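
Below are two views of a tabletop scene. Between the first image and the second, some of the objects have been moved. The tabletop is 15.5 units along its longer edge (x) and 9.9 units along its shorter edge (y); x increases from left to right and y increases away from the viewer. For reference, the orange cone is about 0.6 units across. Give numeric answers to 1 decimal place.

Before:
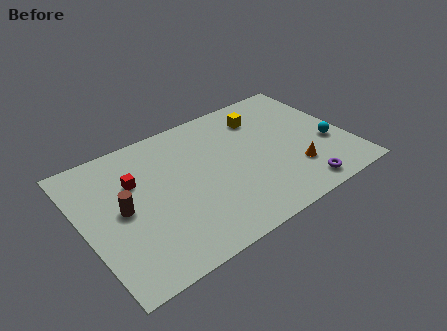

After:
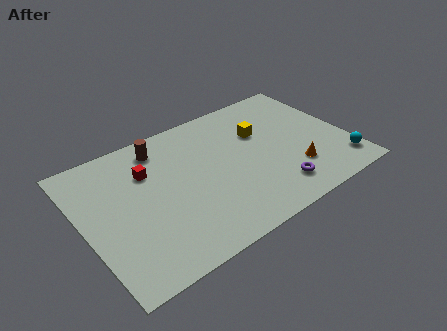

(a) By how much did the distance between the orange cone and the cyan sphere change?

+0.3

They were about 2.5 units apart before and 2.8 after — 0.3 units further apart.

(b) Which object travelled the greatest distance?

the brown cylinder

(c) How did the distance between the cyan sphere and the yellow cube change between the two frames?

+1.0

The distance was about 5.2 in the first image and 6.2 in the second, so they moved 1.0 units further apart.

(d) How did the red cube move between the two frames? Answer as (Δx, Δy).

(0.8, 0.3)

The red cube was at about (3.2, 6.6) and moved to about (4.0, 6.9).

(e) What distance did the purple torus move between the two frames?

1.5

The purple torus moved from about (12.0, 1.2) to (10.7, 1.9), a distance of √(1.3² + 0.7²) ≈ 1.5.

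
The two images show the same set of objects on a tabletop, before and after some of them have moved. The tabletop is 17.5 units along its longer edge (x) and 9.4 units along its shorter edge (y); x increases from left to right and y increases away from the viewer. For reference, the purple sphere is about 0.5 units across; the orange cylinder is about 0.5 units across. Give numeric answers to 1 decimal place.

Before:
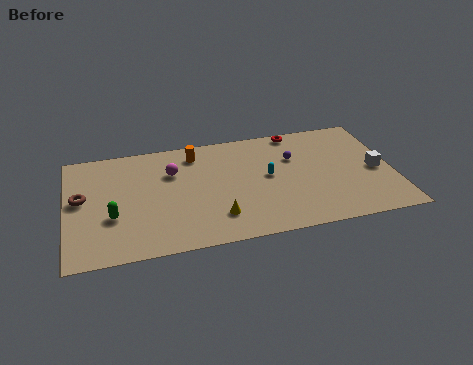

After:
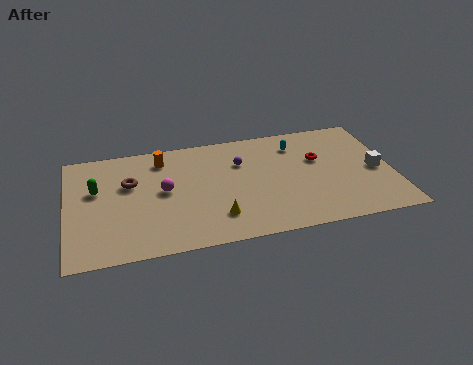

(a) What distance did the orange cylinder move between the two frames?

1.8

From (7.0, 7.8) to (5.2, 7.7), the orange cylinder covered √(1.8² + 0.1²) ≈ 1.8 units.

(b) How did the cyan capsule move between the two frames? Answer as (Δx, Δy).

(1.7, 2.4)

The cyan capsule was at about (10.8, 5.0) and moved to about (12.5, 7.4).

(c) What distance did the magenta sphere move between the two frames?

1.6

From (5.7, 6.5) to (5.2, 5.0), the magenta sphere covered √(0.5² + 1.5²) ≈ 1.6 units.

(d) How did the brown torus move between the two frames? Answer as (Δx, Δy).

(2.6, 0.8)

The brown torus started near (0.8, 5.2) and ended near (3.4, 6.0).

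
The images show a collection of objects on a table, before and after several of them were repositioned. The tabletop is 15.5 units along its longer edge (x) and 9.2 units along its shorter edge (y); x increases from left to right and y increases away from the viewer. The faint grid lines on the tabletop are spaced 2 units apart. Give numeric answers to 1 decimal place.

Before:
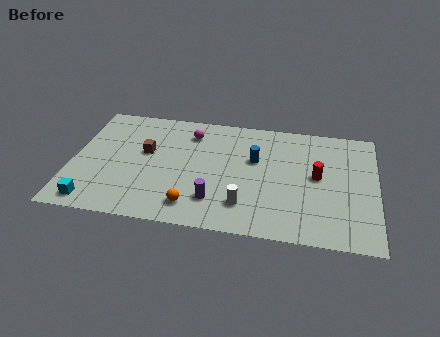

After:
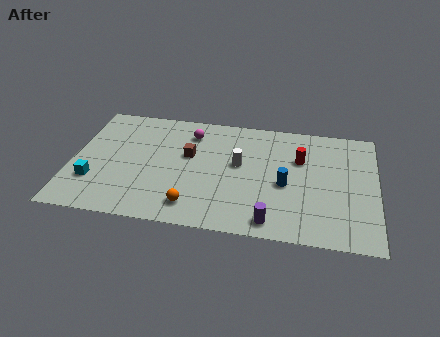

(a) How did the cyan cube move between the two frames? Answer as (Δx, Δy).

(-0.1, 1.6)

The cyan cube started near (1.3, 1.1) and ended near (1.2, 2.7).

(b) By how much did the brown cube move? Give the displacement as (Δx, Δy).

(2.2, 0.1)

The brown cube started near (3.7, 5.4) and ended near (5.9, 5.5).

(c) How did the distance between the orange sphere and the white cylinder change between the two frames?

+1.6

Before: roughly 2.6 units apart; after: 4.2. That's 1.6 units further apart.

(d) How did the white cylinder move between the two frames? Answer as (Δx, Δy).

(-0.4, 3.1)

From the two frames, the white cylinder sits at roughly (8.9, 2.1) before and (8.5, 5.2) after.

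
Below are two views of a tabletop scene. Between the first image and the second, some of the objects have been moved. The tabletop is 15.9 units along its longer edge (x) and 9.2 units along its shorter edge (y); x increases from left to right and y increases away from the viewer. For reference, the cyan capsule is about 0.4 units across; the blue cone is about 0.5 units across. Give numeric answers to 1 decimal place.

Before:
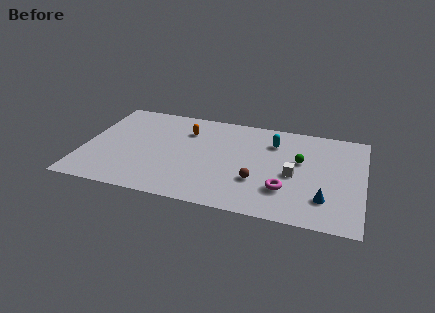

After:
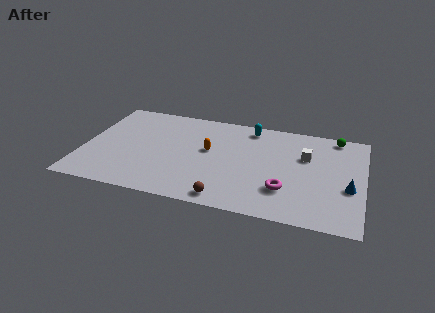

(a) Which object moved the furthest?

the green sphere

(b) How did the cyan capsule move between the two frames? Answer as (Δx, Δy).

(-1.4, 1.1)

The cyan capsule was at about (10.7, 6.9) and moved to about (9.3, 8.0).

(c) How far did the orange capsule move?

2.1

The orange capsule moved from about (5.7, 6.8) to (7.1, 5.2), a distance of √(1.4² + 1.6²) ≈ 2.1.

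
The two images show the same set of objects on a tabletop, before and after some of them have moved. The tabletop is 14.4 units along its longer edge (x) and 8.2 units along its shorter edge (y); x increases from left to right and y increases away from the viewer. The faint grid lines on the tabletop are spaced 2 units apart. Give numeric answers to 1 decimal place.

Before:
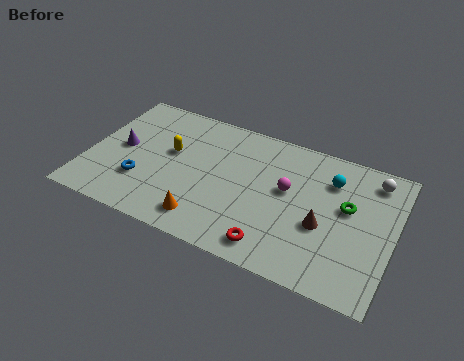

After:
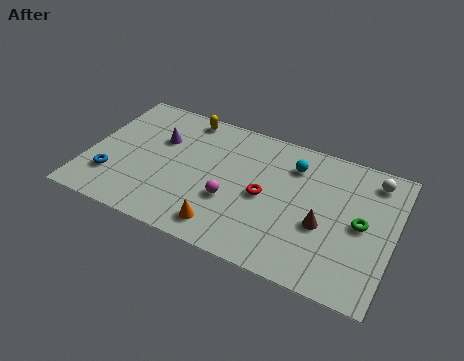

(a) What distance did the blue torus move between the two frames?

1.4

From (2.7, 2.5) to (1.3, 2.2), the blue torus covered √(1.4² + 0.3²) ≈ 1.4 units.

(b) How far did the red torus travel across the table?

2.8

The red torus was near (9.1, 1.2) before and (8.4, 3.9) after, so it travelled √(0.7² + 2.7²) ≈ 2.8 units.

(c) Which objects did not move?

the white sphere and the brown cone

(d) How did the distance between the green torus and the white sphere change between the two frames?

+0.5

The distance was about 2.3 in the first image and 2.8 in the second, so they moved 0.5 units further apart.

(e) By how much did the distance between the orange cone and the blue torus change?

+2.2

The distance was about 3.4 in the first image and 5.6 in the second, so they moved 2.2 units further apart.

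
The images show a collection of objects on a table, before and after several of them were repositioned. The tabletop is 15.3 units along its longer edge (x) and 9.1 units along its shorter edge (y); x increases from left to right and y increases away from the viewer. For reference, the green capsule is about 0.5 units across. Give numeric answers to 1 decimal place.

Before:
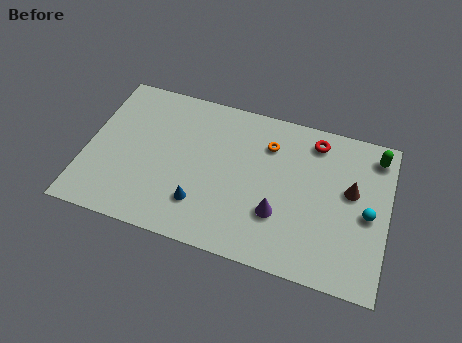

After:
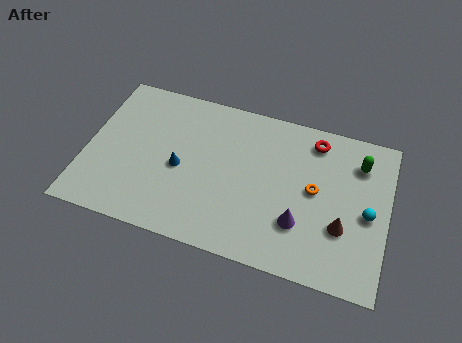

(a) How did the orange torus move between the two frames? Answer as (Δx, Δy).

(2.5, -2.0)

The orange torus started near (9.1, 6.8) and ended near (11.6, 4.8).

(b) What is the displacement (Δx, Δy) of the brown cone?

(-0.3, -2.2)

From the two frames, the brown cone sits at roughly (13.4, 5.3) before and (13.1, 3.1) after.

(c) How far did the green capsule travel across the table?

1.1

The green capsule moved from about (14.5, 7.7) to (13.7, 7.0), a distance of √(0.8² + 0.7²) ≈ 1.1.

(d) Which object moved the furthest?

the orange torus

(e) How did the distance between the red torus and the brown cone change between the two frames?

+1.8

The distance was about 3.1 in the first image and 4.9 in the second, so they moved 1.8 units further apart.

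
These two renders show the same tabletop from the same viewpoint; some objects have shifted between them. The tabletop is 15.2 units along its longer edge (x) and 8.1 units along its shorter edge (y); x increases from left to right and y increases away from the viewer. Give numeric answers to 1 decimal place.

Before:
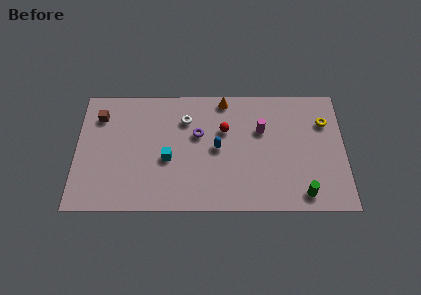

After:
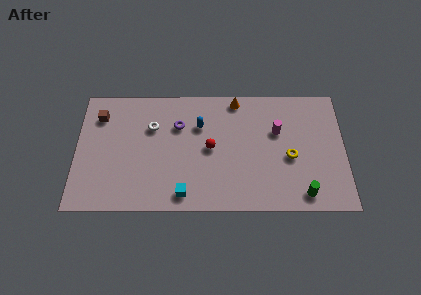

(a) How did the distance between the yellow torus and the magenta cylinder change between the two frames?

-1.8

They were about 3.6 units apart before and 1.8 after — 1.8 units closer together.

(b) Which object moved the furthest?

the yellow torus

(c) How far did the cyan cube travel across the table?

2.5

From (5.2, 3.4) to (6.1, 1.1), the cyan cube covered √(0.9² + 2.3²) ≈ 2.5 units.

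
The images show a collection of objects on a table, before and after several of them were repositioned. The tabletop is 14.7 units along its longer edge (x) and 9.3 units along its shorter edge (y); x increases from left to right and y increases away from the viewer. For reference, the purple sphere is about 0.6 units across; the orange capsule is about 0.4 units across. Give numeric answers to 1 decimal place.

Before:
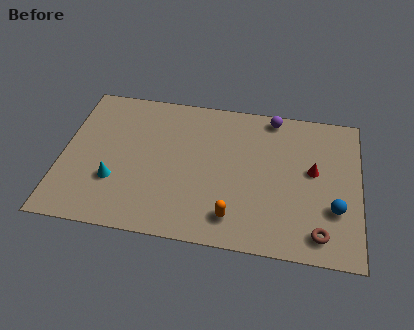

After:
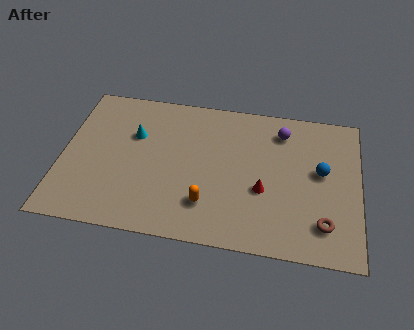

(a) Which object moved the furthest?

the cyan cone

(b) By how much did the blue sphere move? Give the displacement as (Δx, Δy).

(-0.7, 2.2)

The blue sphere started near (13.5, 3.0) and ended near (12.8, 5.2).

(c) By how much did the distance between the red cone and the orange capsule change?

-2.2

They were about 5.2 units apart before and 3.0 after — 2.2 units closer together.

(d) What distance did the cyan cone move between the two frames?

3.2

The cyan cone moved from about (2.7, 3.0) to (3.5, 6.1), a distance of √(0.8² + 3.1²) ≈ 3.2.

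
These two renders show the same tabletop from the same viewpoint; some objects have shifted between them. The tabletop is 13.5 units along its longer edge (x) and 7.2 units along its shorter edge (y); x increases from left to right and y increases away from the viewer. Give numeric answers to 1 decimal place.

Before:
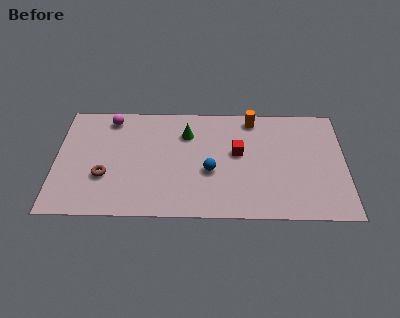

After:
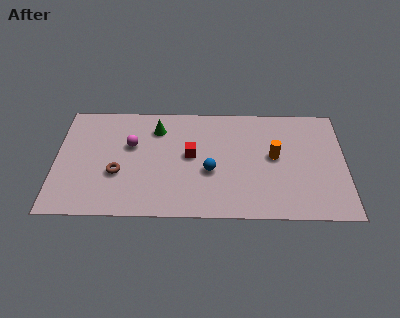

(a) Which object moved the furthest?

the orange cylinder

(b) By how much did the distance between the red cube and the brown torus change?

-2.8

The distance was about 6.4 in the first image and 3.6 in the second, so they moved 2.8 units closer together.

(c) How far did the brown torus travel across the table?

0.6

The brown torus was near (2.3, 2.5) before and (2.9, 2.7) after, so it travelled √(0.6² + 0.2²) ≈ 0.6 units.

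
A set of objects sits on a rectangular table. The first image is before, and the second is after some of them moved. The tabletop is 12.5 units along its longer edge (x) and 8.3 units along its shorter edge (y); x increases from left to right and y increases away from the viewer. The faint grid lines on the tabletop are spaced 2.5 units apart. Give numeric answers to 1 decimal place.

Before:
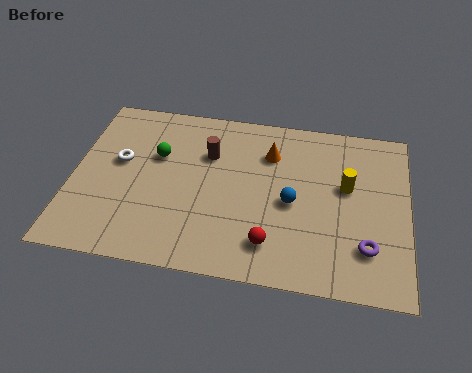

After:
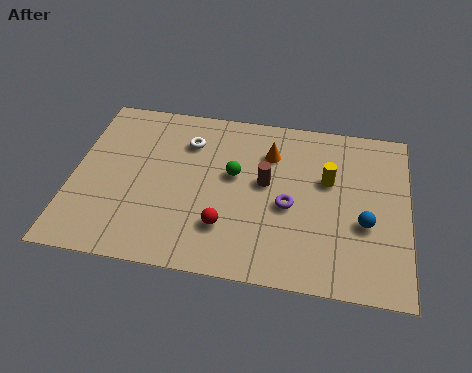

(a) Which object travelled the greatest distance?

the purple torus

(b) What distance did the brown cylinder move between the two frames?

2.5

The brown cylinder moved from about (5.0, 5.7) to (7.2, 4.6), a distance of √(2.2² + 1.1²) ≈ 2.5.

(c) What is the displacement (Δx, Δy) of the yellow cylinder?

(-0.7, 0.2)

The yellow cylinder started near (10.2, 4.9) and ended near (9.5, 5.1).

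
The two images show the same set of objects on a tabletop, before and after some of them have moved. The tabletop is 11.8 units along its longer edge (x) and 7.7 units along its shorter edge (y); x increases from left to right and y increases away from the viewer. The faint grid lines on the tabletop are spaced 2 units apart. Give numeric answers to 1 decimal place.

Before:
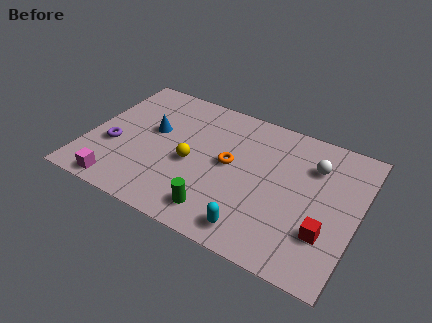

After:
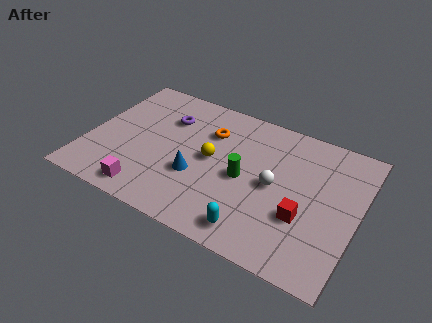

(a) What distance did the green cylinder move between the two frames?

2.4

From (6.1, 1.3) to (6.9, 3.6), the green cylinder covered √(0.8² + 2.3²) ≈ 2.4 units.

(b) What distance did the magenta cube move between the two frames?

1.2

The magenta cube moved from about (1.8, 0.8) to (3.0, 1.0), a distance of √(1.2² + 0.2²) ≈ 1.2.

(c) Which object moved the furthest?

the purple torus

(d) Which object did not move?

the cyan capsule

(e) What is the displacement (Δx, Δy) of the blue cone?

(2.2, -1.7)

The blue cone was at about (2.7, 4.5) and moved to about (4.9, 2.8).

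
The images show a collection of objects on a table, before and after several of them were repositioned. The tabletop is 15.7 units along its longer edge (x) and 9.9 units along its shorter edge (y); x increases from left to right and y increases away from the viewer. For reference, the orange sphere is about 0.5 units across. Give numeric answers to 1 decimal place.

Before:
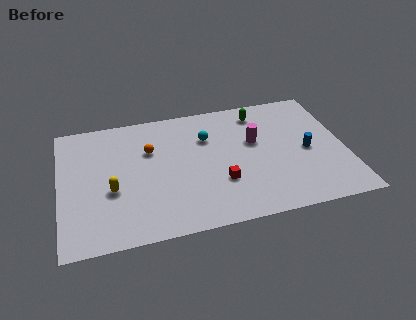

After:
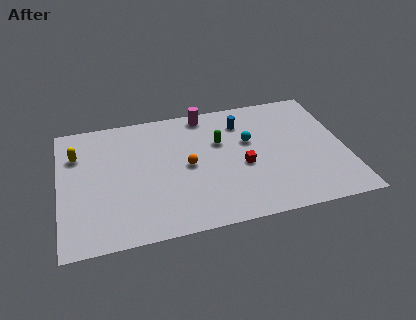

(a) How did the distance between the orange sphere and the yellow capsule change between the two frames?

+2.9

The distance was about 3.5 in the first image and 6.4 in the second, so they moved 2.9 units further apart.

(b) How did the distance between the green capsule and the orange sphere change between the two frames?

-4.0

The distance was about 6.4 in the first image and 2.4 in the second, so they moved 4.0 units closer together.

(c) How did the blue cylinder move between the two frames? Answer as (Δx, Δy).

(-3.4, 3.1)

The blue cylinder was at about (13.6, 4.6) and moved to about (10.2, 7.7).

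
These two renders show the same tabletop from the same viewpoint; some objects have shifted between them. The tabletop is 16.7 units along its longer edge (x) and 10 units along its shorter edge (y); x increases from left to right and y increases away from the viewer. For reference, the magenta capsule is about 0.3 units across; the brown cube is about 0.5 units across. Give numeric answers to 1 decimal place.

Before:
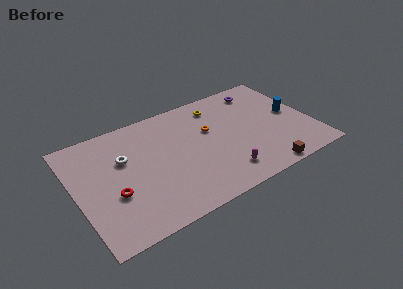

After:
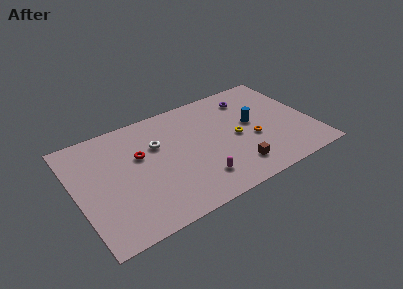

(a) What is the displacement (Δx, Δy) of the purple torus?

(-0.9, -0.4)

The purple torus started near (13.7, 8.4) and ended near (12.8, 8.0).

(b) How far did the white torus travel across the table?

2.4

The white torus was near (3.5, 6.4) before and (5.9, 6.6) after, so it travelled √(2.4² + 0.2²) ≈ 2.4 units.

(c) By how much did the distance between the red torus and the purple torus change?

-3.8

They were about 12.2 units apart before and 8.4 after — 3.8 units closer together.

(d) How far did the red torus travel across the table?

3.3

The red torus was near (2.4, 3.7) before and (4.6, 6.2) after, so it travelled √(2.2² + 2.5²) ≈ 3.3 units.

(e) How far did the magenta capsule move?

1.7

From (9.9, 1.9) to (8.2, 2.2), the magenta capsule covered √(1.7² + 0.3²) ≈ 1.7 units.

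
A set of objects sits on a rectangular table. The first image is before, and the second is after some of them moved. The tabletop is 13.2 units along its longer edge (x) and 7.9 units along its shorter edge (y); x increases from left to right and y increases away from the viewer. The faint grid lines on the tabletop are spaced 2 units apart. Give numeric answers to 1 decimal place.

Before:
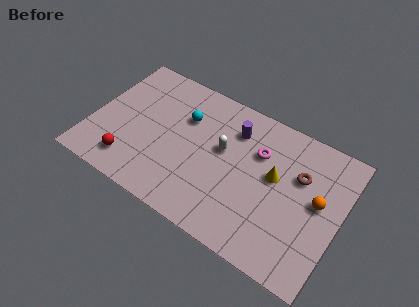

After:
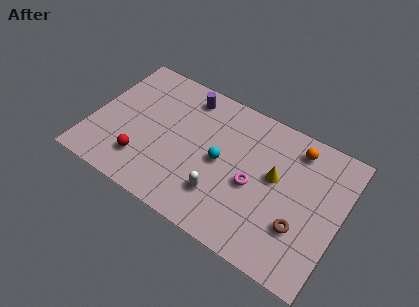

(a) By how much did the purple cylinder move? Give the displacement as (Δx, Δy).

(-2.7, 0.7)

The purple cylinder started near (7.3, 6.0) and ended near (4.6, 6.7).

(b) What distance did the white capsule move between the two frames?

2.5

From (6.9, 4.6) to (7.2, 2.1), the white capsule covered √(0.3² + 2.5²) ≈ 2.5 units.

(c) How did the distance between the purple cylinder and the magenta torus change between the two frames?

+3.7

They were about 1.5 units apart before and 5.2 after — 3.7 units further apart.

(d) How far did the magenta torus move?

1.9

The magenta torus was near (8.7, 5.4) before and (8.7, 3.5) after, so it travelled √(0.0² + 1.9²) ≈ 1.9 units.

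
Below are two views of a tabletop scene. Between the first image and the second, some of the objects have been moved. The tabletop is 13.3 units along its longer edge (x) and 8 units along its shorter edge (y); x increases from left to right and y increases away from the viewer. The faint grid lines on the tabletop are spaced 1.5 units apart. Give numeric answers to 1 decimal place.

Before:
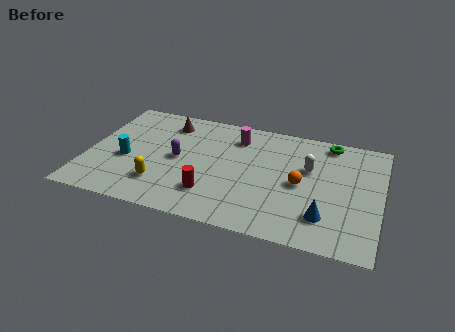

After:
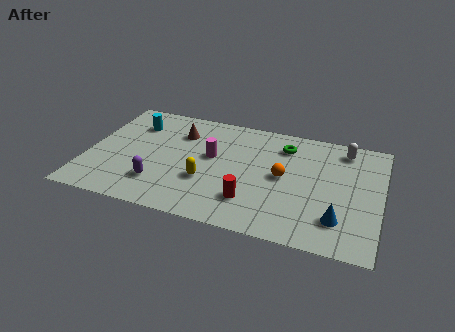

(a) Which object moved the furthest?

the cyan cylinder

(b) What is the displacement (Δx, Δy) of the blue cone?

(0.6, 0.0)

The blue cone was at about (10.9, 1.9) and moved to about (11.5, 1.9).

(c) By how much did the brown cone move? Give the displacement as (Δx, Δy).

(0.6, -0.6)

From the two frames, the brown cone sits at roughly (3.4, 6.5) before and (4.0, 5.9) after.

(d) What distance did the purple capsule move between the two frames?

2.1

The purple capsule was near (4.1, 4.0) before and (3.4, 2.0) after, so it travelled √(0.7² + 2.0²) ≈ 2.1 units.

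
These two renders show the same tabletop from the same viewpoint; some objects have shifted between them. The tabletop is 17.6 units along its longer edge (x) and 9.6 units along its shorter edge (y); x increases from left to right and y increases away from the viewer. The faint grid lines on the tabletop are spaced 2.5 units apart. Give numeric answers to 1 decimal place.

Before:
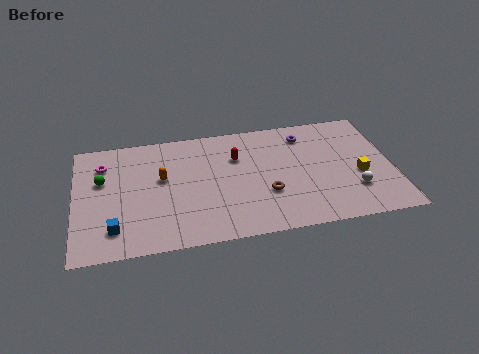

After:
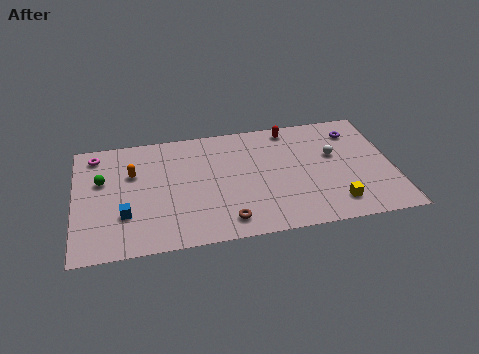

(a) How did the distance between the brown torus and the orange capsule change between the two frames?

+0.8

They were about 6.1 units apart before and 6.9 after — 0.8 units further apart.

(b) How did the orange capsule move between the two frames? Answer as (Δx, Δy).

(-1.6, 0.7)

The orange capsule started near (4.8, 5.6) and ended near (3.2, 6.3).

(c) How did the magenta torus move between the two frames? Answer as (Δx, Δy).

(-0.4, 0.9)

The magenta torus was at about (1.6, 7.3) and moved to about (1.2, 8.2).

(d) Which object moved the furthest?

the red capsule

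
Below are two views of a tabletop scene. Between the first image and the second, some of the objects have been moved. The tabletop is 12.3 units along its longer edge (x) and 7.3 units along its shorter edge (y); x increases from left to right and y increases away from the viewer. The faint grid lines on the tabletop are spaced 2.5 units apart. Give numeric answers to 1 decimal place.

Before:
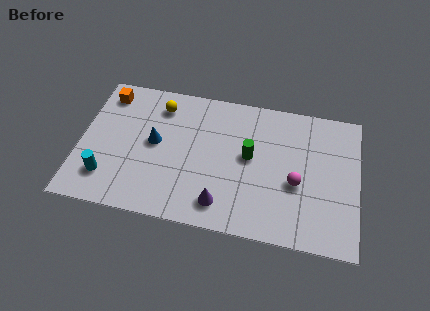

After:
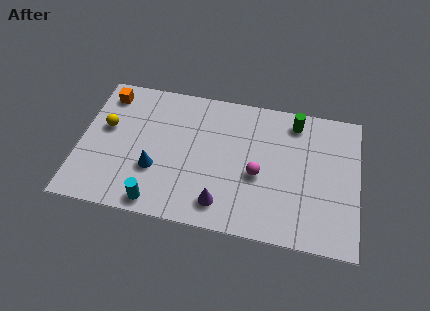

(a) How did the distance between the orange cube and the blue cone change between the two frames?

+1.1

The distance was about 3.2 in the first image and 4.3 in the second, so they moved 1.1 units further apart.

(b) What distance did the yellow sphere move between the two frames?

2.8

The yellow sphere moved from about (3.4, 5.9) to (1.1, 4.3), a distance of √(2.3² + 1.6²) ≈ 2.8.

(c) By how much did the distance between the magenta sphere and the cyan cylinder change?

-3.5

Before: roughly 8.4 units apart; after: 4.9. That's 3.5 units closer together.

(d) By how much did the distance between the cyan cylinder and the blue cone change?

-1.3

Before: roughly 3.0 units apart; after: 1.7. That's 1.3 units closer together.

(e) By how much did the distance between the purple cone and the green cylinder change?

+2.8

The distance was about 2.9 in the first image and 5.7 in the second, so they moved 2.8 units further apart.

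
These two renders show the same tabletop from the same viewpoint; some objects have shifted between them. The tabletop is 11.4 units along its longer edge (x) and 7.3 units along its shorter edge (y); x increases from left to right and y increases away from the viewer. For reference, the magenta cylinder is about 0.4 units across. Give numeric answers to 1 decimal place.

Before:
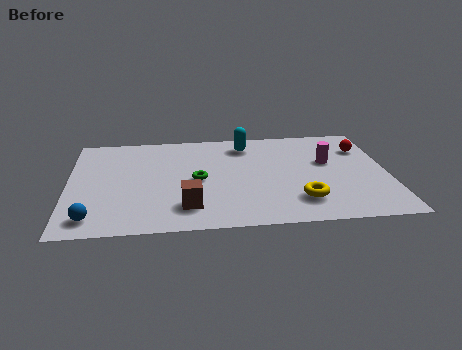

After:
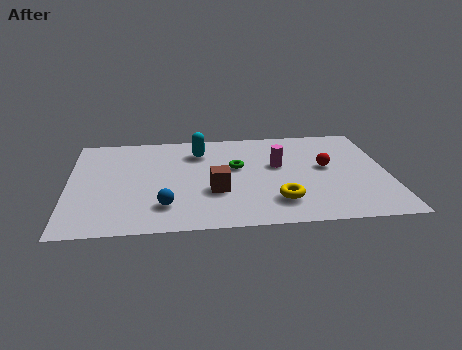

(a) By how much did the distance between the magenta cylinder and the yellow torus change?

-0.3

Before: roughly 2.9 units apart; after: 2.6. That's 0.3 units closer together.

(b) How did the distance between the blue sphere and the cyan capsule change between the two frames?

-3.3

They were about 7.4 units apart before and 4.1 after — 3.3 units closer together.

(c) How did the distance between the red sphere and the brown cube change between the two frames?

-3.2

The distance was about 7.4 in the first image and 4.2 in the second, so they moved 3.2 units closer together.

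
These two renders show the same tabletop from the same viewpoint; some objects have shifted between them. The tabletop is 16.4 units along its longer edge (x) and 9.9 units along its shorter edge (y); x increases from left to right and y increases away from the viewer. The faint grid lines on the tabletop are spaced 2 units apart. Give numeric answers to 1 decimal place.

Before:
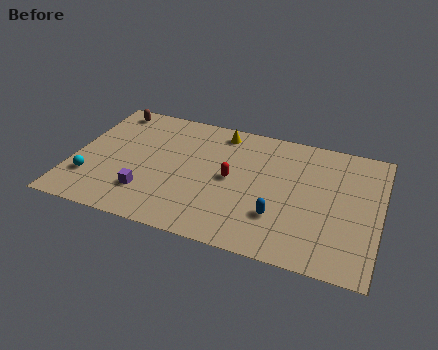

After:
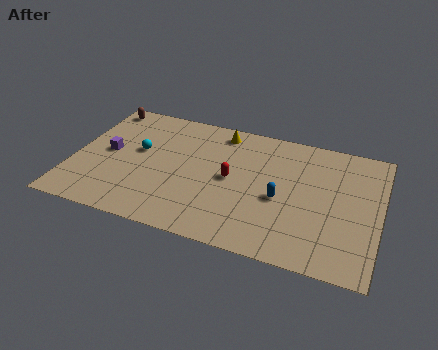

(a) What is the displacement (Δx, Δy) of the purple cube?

(-2.4, 2.6)

From the two frames, the purple cube sits at roughly (4.2, 2.5) before and (1.8, 5.1) after.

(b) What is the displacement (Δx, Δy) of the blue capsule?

(0.0, 1.4)

From the two frames, the blue capsule sits at roughly (11.2, 2.9) before and (11.2, 4.3) after.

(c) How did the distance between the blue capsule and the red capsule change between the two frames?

-0.6

Before: roughly 3.4 units apart; after: 2.8. That's 0.6 units closer together.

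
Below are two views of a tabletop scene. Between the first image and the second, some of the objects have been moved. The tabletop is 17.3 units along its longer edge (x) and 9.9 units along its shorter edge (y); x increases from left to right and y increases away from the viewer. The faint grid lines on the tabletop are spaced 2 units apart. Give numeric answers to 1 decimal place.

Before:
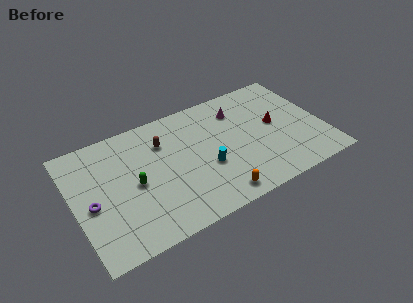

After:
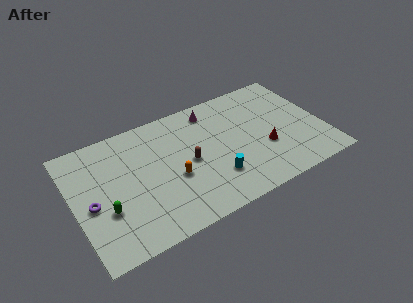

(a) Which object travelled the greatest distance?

the orange capsule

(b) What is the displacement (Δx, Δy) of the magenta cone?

(-1.8, 0.8)

The magenta cone was at about (11.8, 7.6) and moved to about (10.0, 8.4).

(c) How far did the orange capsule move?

3.8

From (9.3, 1.2) to (6.7, 4.0), the orange capsule covered √(2.6² + 2.8²) ≈ 3.8 units.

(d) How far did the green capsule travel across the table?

2.4

The green capsule moved from about (4.1, 4.7) to (2.0, 3.5), a distance of √(2.1² + 1.2²) ≈ 2.4.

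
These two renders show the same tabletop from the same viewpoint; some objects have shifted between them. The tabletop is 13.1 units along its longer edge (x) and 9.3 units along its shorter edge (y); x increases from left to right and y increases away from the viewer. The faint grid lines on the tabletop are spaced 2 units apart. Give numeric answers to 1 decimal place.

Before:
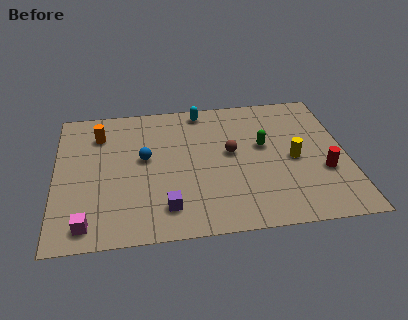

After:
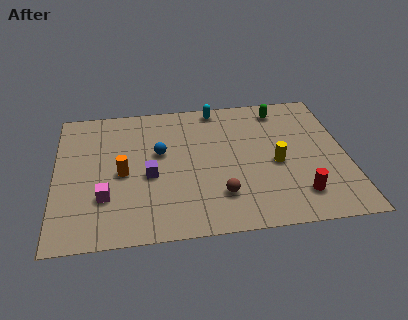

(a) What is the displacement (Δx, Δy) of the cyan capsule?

(0.7, 0.1)

The cyan capsule started near (6.7, 8.3) and ended near (7.4, 8.4).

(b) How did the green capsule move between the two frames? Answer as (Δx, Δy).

(0.9, 2.5)

The green capsule started near (9.4, 5.4) and ended near (10.3, 7.9).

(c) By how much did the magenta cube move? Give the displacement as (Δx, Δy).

(0.8, 1.6)

The magenta cube was at about (1.4, 1.2) and moved to about (2.2, 2.8).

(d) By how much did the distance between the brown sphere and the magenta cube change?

-2.5

Before: roughly 7.6 units apart; after: 5.1. That's 2.5 units closer together.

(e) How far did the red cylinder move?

1.8

The red cylinder moved from about (12.0, 3.3) to (10.8, 1.9), a distance of √(1.2² + 1.4²) ≈ 1.8.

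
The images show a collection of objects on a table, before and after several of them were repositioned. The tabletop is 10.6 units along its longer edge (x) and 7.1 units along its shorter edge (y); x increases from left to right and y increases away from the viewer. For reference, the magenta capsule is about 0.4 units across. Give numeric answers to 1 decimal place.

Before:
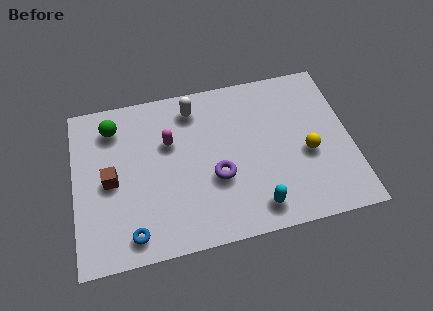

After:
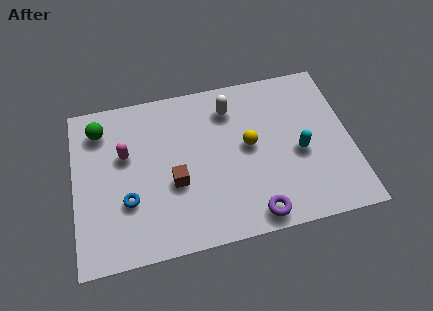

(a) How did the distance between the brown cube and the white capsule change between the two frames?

-0.5

They were about 4.1 units apart before and 3.6 after — 0.5 units closer together.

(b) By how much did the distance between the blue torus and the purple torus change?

+1.3

Before: roughly 3.7 units apart; after: 5.0. That's 1.3 units further apart.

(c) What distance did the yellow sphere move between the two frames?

2.3

From (8.9, 3.0) to (6.7, 3.8), the yellow sphere covered √(2.2² + 0.8²) ≈ 2.3 units.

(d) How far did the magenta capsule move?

1.7

From (3.7, 4.6) to (2.0, 4.4), the magenta capsule covered √(1.7² + 0.2²) ≈ 1.7 units.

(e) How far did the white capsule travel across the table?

1.4

The white capsule moved from about (4.7, 5.9) to (6.1, 5.6), a distance of √(1.4² + 0.3²) ≈ 1.4.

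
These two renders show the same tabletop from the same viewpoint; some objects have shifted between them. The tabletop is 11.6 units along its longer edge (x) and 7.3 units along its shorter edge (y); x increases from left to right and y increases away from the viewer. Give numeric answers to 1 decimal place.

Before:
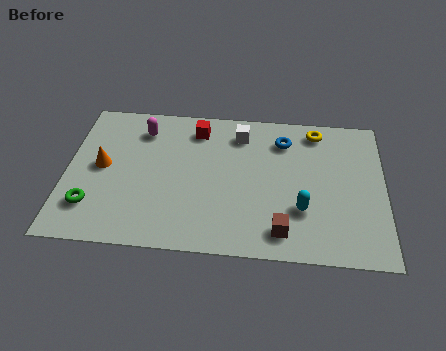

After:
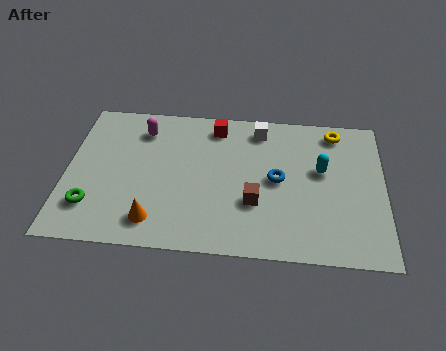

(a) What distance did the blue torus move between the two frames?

2.0

From (7.9, 5.7) to (7.7, 3.7), the blue torus covered √(0.2² + 2.0²) ≈ 2.0 units.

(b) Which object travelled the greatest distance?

the orange cone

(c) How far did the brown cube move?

1.6

The brown cube moved from about (7.9, 1.2) to (6.9, 2.5), a distance of √(1.0² + 1.3²) ≈ 1.6.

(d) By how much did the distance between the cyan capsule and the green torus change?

+1.1

They were about 7.6 units apart before and 8.7 after — 1.1 units further apart.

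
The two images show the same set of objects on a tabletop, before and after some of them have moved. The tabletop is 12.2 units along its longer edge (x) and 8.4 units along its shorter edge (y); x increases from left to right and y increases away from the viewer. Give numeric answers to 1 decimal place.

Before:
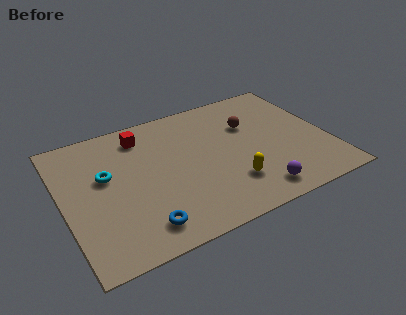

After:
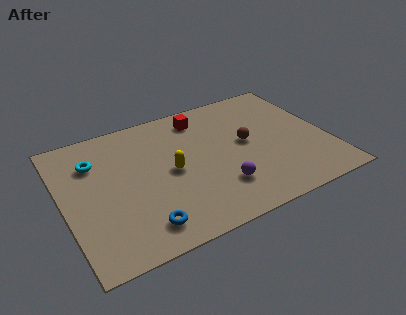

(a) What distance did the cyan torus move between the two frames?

1.2

From (2.0, 5.0) to (1.6, 6.1), the cyan torus covered √(0.4² + 1.1²) ≈ 1.2 units.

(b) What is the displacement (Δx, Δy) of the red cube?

(2.8, 0.1)

The red cube started near (3.9, 6.9) and ended near (6.7, 7.0).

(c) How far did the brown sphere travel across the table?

1.1

The brown sphere moved from about (8.8, 5.6) to (8.5, 4.5), a distance of √(0.3² + 1.1²) ≈ 1.1.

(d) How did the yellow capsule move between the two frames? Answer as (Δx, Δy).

(-2.5, 1.9)

The yellow capsule was at about (7.4, 2.2) and moved to about (4.9, 4.1).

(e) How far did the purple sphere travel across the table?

1.8

The purple sphere moved from about (8.4, 1.2) to (6.9, 2.2), a distance of √(1.5² + 1.0²) ≈ 1.8.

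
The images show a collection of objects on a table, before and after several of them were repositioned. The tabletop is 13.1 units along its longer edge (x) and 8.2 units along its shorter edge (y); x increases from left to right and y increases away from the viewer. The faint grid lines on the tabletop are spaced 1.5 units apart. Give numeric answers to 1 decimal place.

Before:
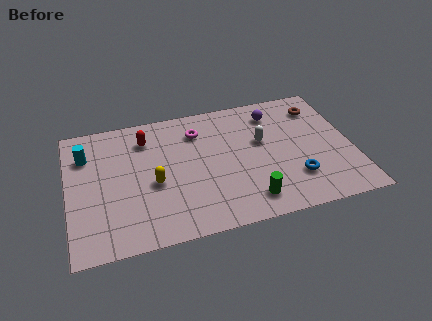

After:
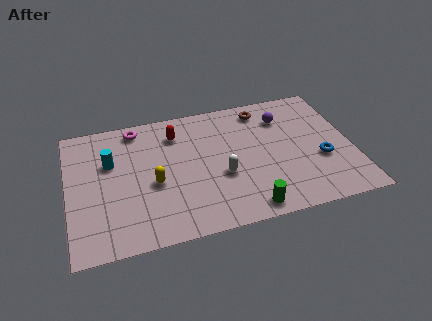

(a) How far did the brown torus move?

2.6

From (11.8, 6.5) to (9.2, 7.0), the brown torus covered √(2.6² + 0.5²) ≈ 2.6 units.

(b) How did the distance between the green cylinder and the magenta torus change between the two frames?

+2.6

They were about 5.3 units apart before and 7.9 after — 2.6 units further apart.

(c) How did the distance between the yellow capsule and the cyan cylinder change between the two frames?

-1.3

Before: roughly 3.9 units apart; after: 2.6. That's 1.3 units closer together.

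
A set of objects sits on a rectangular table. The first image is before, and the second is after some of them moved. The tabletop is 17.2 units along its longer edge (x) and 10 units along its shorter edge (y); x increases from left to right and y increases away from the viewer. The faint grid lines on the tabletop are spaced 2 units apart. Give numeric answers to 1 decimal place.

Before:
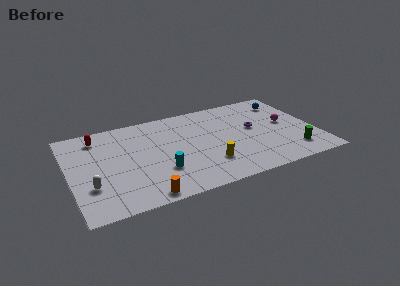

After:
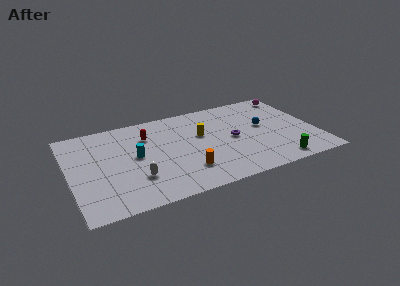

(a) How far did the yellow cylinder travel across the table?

3.4

From (9.4, 2.7) to (9.3, 6.1), the yellow cylinder covered √(0.1² + 3.4²) ≈ 3.4 units.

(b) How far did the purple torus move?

1.7

From (13.0, 5.6) to (11.4, 4.9), the purple torus covered √(1.6² + 0.7²) ≈ 1.7 units.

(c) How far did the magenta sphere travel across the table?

3.4

The magenta sphere was near (15.3, 5.4) before and (16.2, 8.7) after, so it travelled √(0.9² + 3.3²) ≈ 3.4 units.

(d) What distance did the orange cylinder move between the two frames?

3.5

The orange cylinder was near (4.7, 0.9) before and (7.8, 2.5) after, so it travelled √(3.1² + 1.6²) ≈ 3.5 units.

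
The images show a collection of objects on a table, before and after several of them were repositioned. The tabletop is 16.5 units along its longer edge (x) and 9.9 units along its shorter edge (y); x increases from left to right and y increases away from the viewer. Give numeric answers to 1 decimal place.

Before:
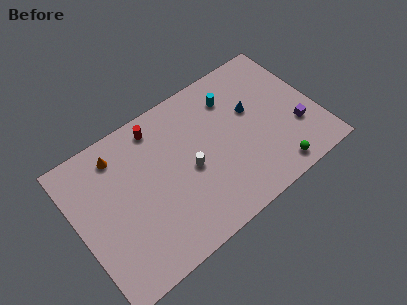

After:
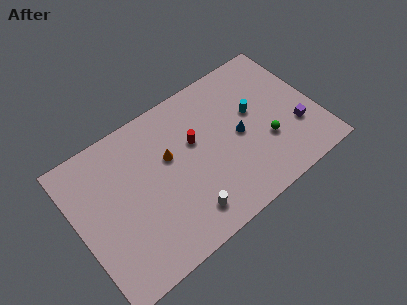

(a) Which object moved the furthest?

the orange cone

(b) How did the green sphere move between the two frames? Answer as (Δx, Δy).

(-0.1, 2.2)

From the two frames, the green sphere sits at roughly (12.9, 1.2) before and (12.8, 3.4) after.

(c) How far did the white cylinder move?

2.8

From (7.6, 4.5) to (6.8, 1.8), the white cylinder covered √(0.8² + 2.7²) ≈ 2.8 units.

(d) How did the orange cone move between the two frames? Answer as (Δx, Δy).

(3.2, -2.1)

From the two frames, the orange cone sits at roughly (3.3, 8.2) before and (6.5, 6.1) after.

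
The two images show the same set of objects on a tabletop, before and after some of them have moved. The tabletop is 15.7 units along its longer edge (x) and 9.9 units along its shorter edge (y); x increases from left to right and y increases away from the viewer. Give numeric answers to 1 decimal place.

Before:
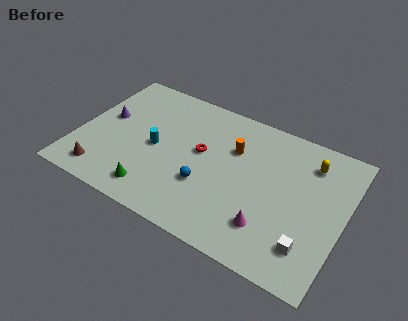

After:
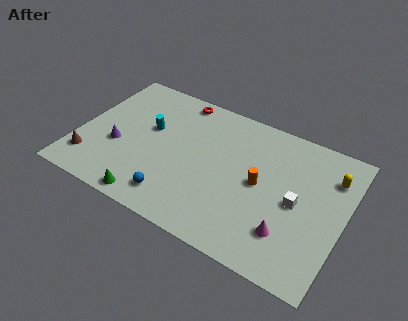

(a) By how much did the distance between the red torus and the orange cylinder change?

+4.6

They were about 2.1 units apart before and 6.7 after — 4.6 units further apart.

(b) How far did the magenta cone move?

1.1

The magenta cone moved from about (11.7, 2.4) to (12.8, 2.5), a distance of √(1.1² + 0.1²) ≈ 1.1.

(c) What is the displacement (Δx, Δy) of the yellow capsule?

(1.3, -0.4)

The yellow capsule started near (13.4, 7.8) and ended near (14.7, 7.4).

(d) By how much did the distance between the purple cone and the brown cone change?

-1.9

Before: roughly 4.1 units apart; after: 2.2. That's 1.9 units closer together.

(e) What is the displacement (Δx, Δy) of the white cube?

(-1.0, 2.5)

From the two frames, the white cube sits at roughly (14.0, 2.2) before and (13.0, 4.7) after.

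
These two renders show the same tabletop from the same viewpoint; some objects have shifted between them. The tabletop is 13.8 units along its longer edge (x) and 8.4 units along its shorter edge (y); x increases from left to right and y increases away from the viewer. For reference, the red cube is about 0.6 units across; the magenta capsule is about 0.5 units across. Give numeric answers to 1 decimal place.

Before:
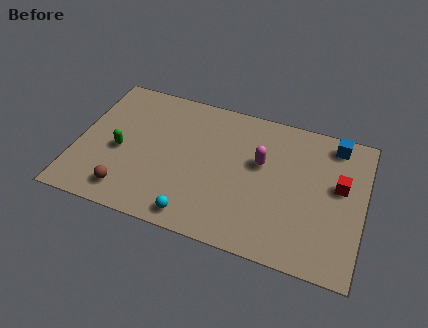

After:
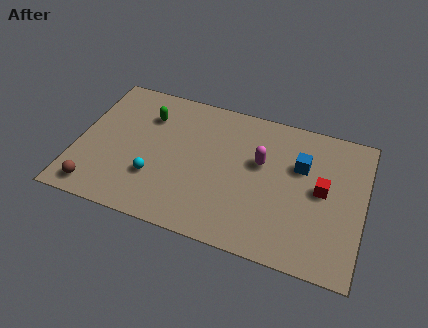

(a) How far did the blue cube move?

2.3

From (12.2, 7.3) to (10.7, 5.5), the blue cube covered √(1.5² + 1.8²) ≈ 2.3 units.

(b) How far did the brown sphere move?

1.5

From (2.7, 1.4) to (1.2, 1.1), the brown sphere covered √(1.5² + 0.3²) ≈ 1.5 units.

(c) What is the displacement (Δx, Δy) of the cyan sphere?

(-2.1, 1.6)

The cyan sphere started near (6.0, 1.0) and ended near (3.9, 2.6).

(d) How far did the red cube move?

0.9

From (12.6, 4.9) to (11.8, 4.4), the red cube covered √(0.8² + 0.5²) ≈ 0.9 units.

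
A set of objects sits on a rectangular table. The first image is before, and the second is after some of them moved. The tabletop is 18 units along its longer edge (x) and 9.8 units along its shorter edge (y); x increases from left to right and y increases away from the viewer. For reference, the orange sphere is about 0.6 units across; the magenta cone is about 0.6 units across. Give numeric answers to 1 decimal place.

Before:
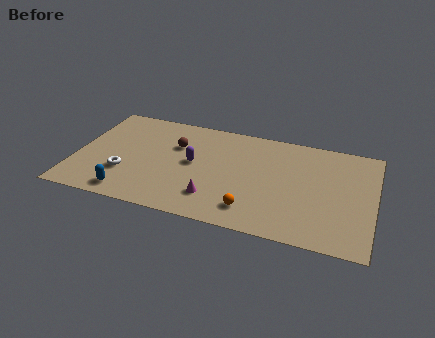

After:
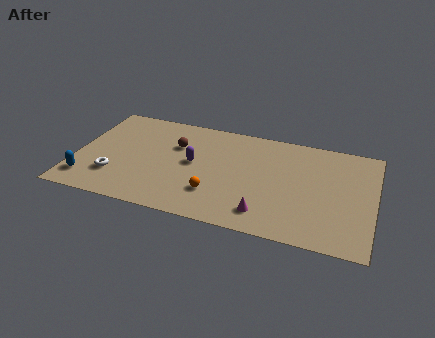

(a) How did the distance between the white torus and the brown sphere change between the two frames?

+0.7

The distance was about 4.5 in the first image and 5.2 in the second, so they moved 0.7 units further apart.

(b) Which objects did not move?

the brown sphere and the purple capsule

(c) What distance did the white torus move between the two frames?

0.7

The white torus moved from about (3.1, 3.1) to (2.5, 2.7), a distance of √(0.6² + 0.4²) ≈ 0.7.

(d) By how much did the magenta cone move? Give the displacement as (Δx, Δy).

(3.1, -0.5)

The magenta cone was at about (8.6, 2.3) and moved to about (11.7, 1.8).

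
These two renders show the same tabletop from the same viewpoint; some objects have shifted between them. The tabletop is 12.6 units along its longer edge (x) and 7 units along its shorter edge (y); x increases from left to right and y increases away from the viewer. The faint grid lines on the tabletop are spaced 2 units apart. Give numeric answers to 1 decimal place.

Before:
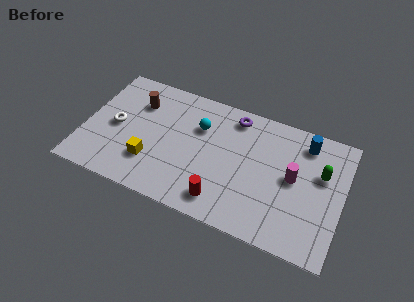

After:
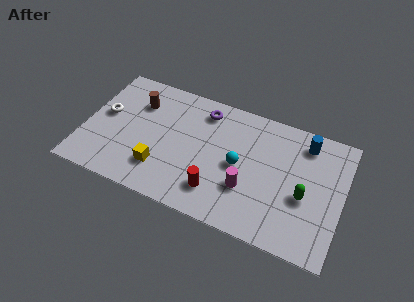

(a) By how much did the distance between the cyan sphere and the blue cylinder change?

-1.4

Before: roughly 5.2 units apart; after: 3.8. That's 1.4 units closer together.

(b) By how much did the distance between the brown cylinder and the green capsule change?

-0.4

Before: roughly 9.1 units apart; after: 8.7. That's 0.4 units closer together.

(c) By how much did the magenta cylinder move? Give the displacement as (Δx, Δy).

(-2.1, -1.4)

The magenta cylinder started near (10.2, 3.7) and ended near (8.1, 2.3).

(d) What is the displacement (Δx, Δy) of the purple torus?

(-1.5, -0.2)

From the two frames, the purple torus sits at roughly (7.1, 6.0) before and (5.6, 5.8) after.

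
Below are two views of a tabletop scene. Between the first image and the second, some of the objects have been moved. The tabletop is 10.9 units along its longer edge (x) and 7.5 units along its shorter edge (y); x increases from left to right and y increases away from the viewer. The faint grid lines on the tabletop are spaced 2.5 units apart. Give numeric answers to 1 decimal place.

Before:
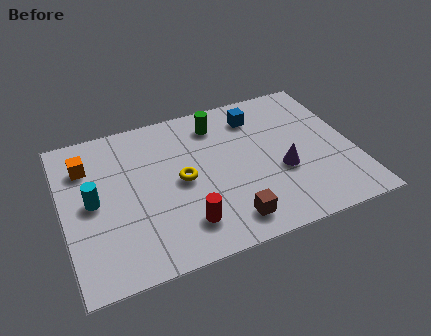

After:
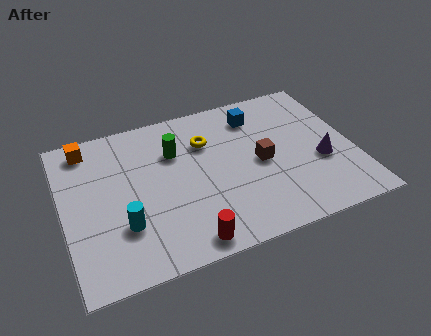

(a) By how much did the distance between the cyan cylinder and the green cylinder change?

-1.8

The distance was about 5.4 in the first image and 3.6 in the second, so they moved 1.8 units closer together.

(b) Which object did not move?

the blue cube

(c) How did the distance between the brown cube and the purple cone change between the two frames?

-0.5

The distance was about 2.8 in the first image and 2.3 in the second, so they moved 0.5 units closer together.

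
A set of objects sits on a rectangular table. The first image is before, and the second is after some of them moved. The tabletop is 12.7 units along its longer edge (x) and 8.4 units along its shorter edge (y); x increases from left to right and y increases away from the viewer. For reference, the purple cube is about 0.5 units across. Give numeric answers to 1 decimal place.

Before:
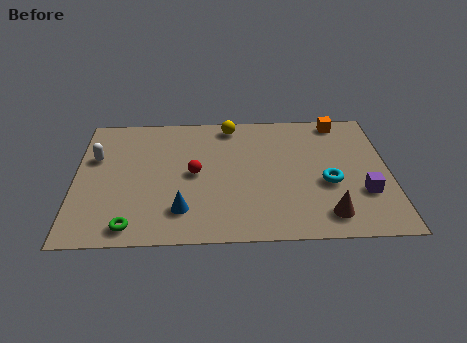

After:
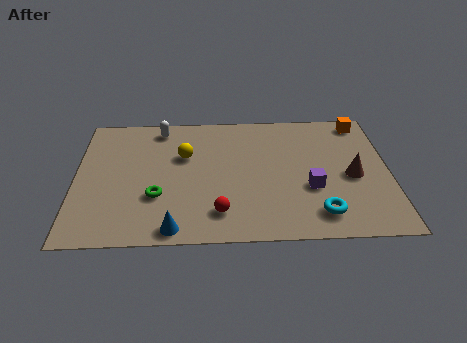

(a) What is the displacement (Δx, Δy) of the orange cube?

(0.9, -0.1)

The orange cube was at about (10.8, 7.5) and moved to about (11.7, 7.4).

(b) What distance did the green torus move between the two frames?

2.1

The green torus was near (2.3, 1.0) before and (3.3, 2.8) after, so it travelled √(1.0² + 1.8²) ≈ 2.1 units.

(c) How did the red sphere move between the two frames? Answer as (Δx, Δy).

(1.0, -2.5)

From the two frames, the red sphere sits at roughly (4.8, 4.2) before and (5.8, 1.7) after.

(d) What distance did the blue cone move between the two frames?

1.1

The blue cone moved from about (4.3, 1.9) to (4.0, 0.8), a distance of √(0.3² + 1.1²) ≈ 1.1.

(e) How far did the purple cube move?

2.1

From (11.6, 2.7) to (9.5, 3.1), the purple cube covered √(2.1² + 0.4²) ≈ 2.1 units.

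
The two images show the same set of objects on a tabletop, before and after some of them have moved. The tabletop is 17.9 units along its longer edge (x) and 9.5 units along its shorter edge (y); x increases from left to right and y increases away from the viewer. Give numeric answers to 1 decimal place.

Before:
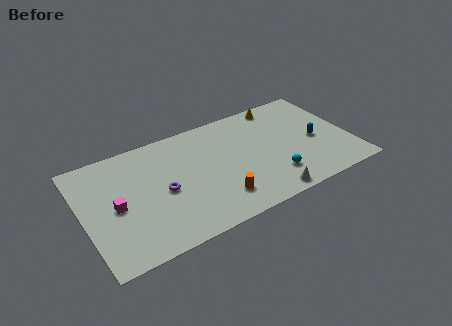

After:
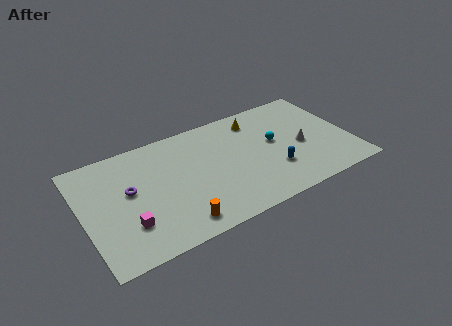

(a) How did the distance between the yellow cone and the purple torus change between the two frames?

-0.3

They were about 9.5 units apart before and 9.2 after — 0.3 units closer together.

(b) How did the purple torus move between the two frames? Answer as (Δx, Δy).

(-2.1, 1.0)

The purple torus started near (5.2, 4.4) and ended near (3.1, 5.4).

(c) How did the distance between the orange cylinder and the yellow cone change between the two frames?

+0.7

They were about 8.2 units apart before and 8.9 after — 0.7 units further apart.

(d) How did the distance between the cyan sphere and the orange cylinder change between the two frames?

+4.3

Before: roughly 3.8 units apart; after: 8.1. That's 4.3 units further apart.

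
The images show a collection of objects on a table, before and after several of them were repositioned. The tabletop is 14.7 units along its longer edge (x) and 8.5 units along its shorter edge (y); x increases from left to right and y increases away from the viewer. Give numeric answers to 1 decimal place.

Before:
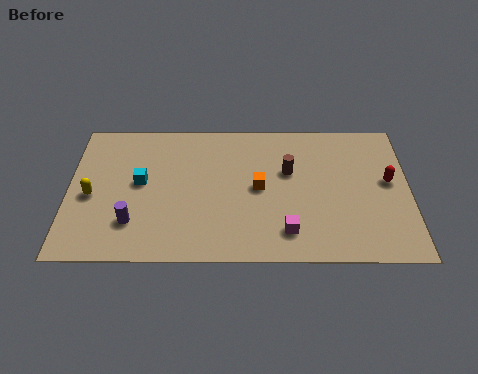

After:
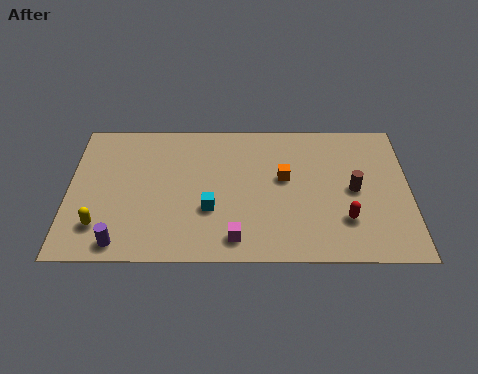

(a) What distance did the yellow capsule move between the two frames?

1.8

The yellow capsule was near (1.0, 3.8) before and (1.4, 2.0) after, so it travelled √(0.4² + 1.8²) ≈ 1.8 units.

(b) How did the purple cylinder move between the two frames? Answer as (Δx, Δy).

(-0.5, -1.2)

From the two frames, the purple cylinder sits at roughly (2.8, 2.2) before and (2.3, 1.0) after.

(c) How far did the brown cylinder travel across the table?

3.0

From (9.5, 5.3) to (12.3, 4.2), the brown cylinder covered √(2.8² + 1.1²) ≈ 3.0 units.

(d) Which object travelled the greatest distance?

the cyan cube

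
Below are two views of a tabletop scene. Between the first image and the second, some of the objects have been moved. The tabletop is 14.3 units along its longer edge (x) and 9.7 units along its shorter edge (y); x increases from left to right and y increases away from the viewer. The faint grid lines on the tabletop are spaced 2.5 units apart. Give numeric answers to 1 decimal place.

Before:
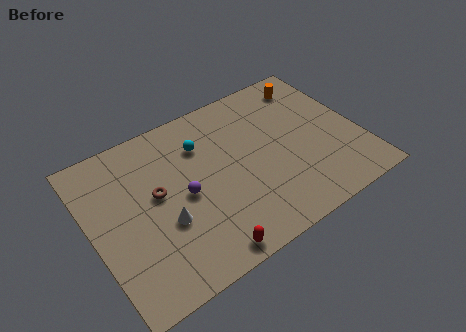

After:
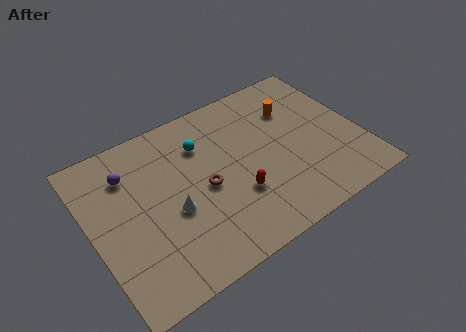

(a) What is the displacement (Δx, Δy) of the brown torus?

(2.4, -0.9)

The brown torus started near (3.5, 5.4) and ended near (5.9, 4.5).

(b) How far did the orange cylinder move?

1.7

From (12.4, 8.1) to (11.2, 6.9), the orange cylinder covered √(1.2² + 1.2²) ≈ 1.7 units.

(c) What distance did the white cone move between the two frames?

0.6

The white cone was near (3.6, 3.6) before and (4.1, 4.0) after, so it travelled √(0.5² + 0.4²) ≈ 0.6 units.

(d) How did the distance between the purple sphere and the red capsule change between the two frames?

+2.8

Before: roughly 3.7 units apart; after: 6.5. That's 2.8 units further apart.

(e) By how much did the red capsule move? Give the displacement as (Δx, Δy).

(2.2, 2.3)

The red capsule started near (5.2, 0.9) and ended near (7.4, 3.2).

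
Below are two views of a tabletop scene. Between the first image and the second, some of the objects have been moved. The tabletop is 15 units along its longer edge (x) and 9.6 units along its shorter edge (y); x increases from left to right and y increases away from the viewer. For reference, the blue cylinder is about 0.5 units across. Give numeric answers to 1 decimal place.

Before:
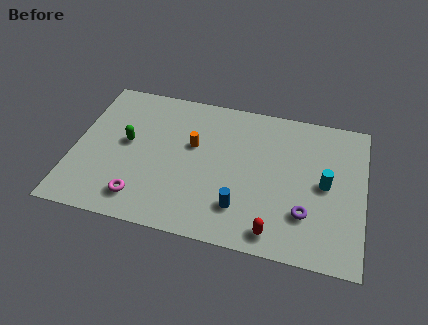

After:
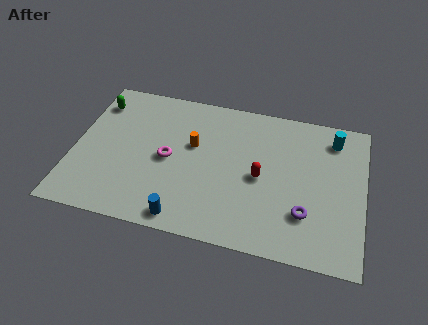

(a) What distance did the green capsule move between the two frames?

3.0

The green capsule moved from about (2.7, 5.2) to (0.9, 7.6), a distance of √(1.8² + 2.4²) ≈ 3.0.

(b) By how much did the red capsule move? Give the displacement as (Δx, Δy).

(-0.9, 3.3)

From the two frames, the red capsule sits at roughly (10.6, 1.2) before and (9.7, 4.5) after.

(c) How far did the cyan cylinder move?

3.1

The cyan cylinder moved from about (13.0, 4.8) to (13.3, 7.9), a distance of √(0.3² + 3.1²) ≈ 3.1.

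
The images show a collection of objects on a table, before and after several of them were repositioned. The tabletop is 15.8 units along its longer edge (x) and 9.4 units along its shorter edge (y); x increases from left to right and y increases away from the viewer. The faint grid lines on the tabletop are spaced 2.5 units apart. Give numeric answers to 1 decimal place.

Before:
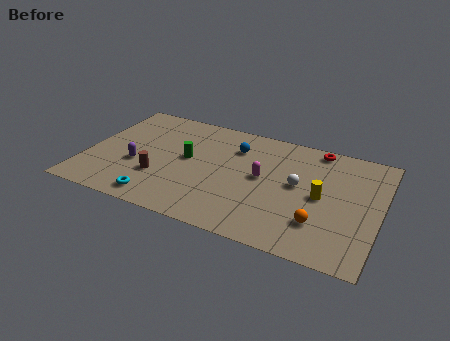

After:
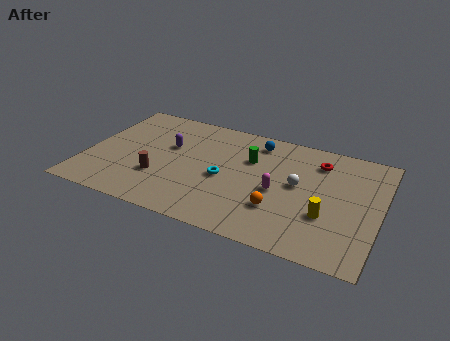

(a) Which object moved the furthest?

the cyan torus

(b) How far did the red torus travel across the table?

1.1

From (12.1, 8.5) to (12.3, 7.4), the red torus covered √(0.2² + 1.1²) ≈ 1.1 units.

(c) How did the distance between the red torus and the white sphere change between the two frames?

-1.0

Before: roughly 3.5 units apart; after: 2.5. That's 1.0 units closer together.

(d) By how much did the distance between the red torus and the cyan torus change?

-4.9

Before: roughly 10.7 units apart; after: 5.8. That's 4.9 units closer together.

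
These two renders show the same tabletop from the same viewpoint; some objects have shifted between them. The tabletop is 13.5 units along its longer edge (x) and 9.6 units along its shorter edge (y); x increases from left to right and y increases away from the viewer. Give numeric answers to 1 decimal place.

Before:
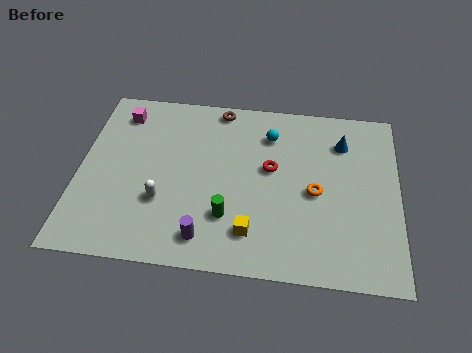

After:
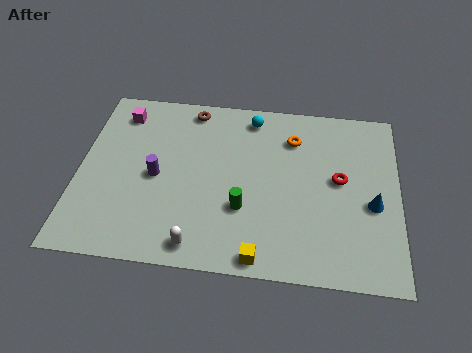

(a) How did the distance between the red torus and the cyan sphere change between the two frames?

+3.0

Before: roughly 1.9 units apart; after: 4.9. That's 3.0 units further apart.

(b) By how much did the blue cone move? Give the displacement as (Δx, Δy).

(1.3, -3.3)

The blue cone was at about (11.1, 7.3) and moved to about (12.4, 4.0).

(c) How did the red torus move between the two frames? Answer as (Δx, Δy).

(2.9, -0.3)

From the two frames, the red torus sits at roughly (8.1, 5.5) before and (11.0, 5.2) after.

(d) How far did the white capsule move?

2.6

From (3.6, 3.2) to (5.2, 1.1), the white capsule covered √(1.6² + 2.1²) ≈ 2.6 units.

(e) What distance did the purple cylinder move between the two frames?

3.7

The purple cylinder moved from about (5.5, 1.5) to (3.3, 4.5), a distance of √(2.2² + 3.0²) ≈ 3.7.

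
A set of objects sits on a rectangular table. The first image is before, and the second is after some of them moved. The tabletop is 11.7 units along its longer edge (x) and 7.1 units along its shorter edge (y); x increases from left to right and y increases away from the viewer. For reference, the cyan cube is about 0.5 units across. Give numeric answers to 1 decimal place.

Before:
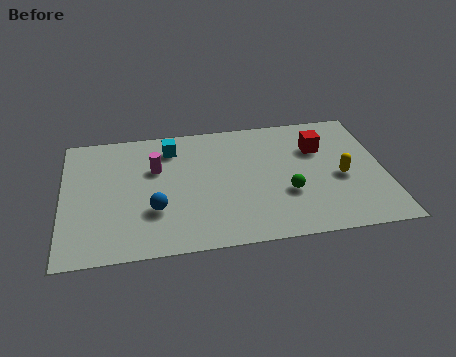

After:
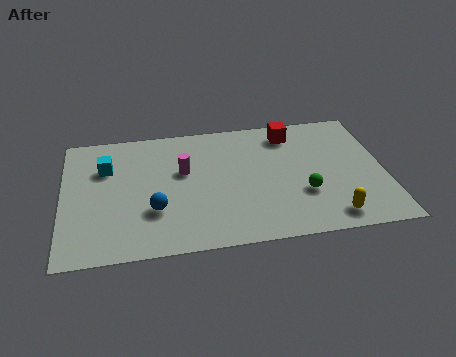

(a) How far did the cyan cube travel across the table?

2.5

The cyan cube was near (4.0, 5.7) before and (1.6, 4.9) after, so it travelled √(2.4² + 0.8²) ≈ 2.5 units.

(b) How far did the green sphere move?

0.6

From (8.1, 2.5) to (8.7, 2.4), the green sphere covered √(0.6² + 0.1²) ≈ 0.6 units.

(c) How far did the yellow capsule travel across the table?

2.2

From (10.1, 3.1) to (9.6, 1.0), the yellow capsule covered √(0.5² + 2.1²) ≈ 2.2 units.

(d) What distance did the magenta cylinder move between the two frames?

1.0

The magenta cylinder moved from about (3.4, 4.6) to (4.4, 4.3), a distance of √(1.0² + 0.3²) ≈ 1.0.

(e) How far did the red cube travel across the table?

1.4

The red cube moved from about (9.4, 4.9) to (8.4, 5.9), a distance of √(1.0² + 1.0²) ≈ 1.4.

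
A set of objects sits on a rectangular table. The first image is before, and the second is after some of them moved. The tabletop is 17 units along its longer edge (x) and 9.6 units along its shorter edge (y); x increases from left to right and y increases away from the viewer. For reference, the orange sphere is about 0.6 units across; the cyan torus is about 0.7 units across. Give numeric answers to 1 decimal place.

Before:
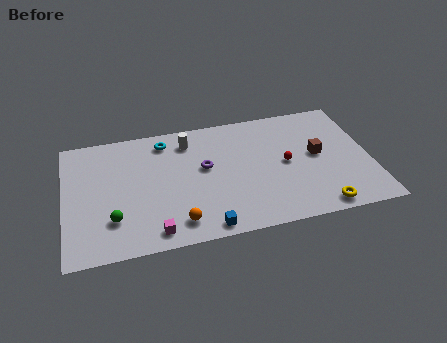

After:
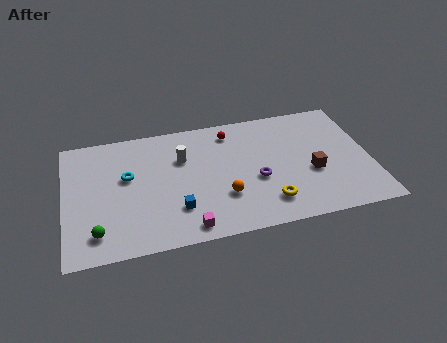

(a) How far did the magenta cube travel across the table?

1.8

From (4.8, 1.2) to (6.6, 1.1), the magenta cube covered √(1.8² + 0.1²) ≈ 1.8 units.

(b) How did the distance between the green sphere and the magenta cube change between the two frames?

+2.3

Before: roughly 2.6 units apart; after: 4.9. That's 2.3 units further apart.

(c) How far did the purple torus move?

3.2

The purple torus moved from about (7.8, 5.5) to (10.6, 3.9), a distance of √(2.8² + 1.6²) ≈ 3.2.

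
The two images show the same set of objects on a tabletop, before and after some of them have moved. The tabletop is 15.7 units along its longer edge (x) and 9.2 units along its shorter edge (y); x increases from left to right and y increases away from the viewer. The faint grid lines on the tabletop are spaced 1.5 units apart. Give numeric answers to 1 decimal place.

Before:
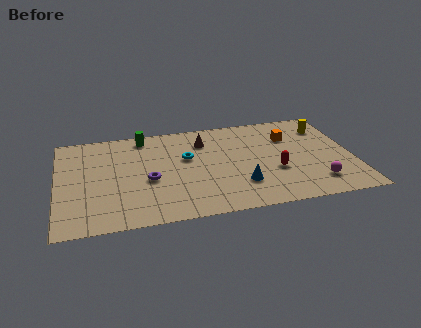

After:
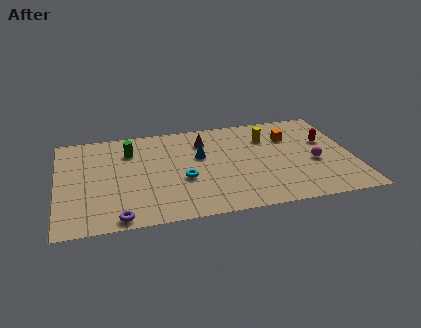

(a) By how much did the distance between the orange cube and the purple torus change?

+2.9

They were about 8.1 units apart before and 11.0 after — 2.9 units further apart.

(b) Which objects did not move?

the brown cone and the orange cube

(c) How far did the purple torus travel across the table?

3.5

The purple torus moved from about (4.8, 3.9) to (3.1, 0.8), a distance of √(1.7² + 3.1²) ≈ 3.5.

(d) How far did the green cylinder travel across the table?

1.5

The green cylinder moved from about (4.7, 8.1) to (3.9, 6.8), a distance of √(0.8² + 1.3²) ≈ 1.5.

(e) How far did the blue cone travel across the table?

3.7

The blue cone was near (9.6, 2.5) before and (7.6, 5.6) after, so it travelled √(2.0² + 3.1²) ≈ 3.7 units.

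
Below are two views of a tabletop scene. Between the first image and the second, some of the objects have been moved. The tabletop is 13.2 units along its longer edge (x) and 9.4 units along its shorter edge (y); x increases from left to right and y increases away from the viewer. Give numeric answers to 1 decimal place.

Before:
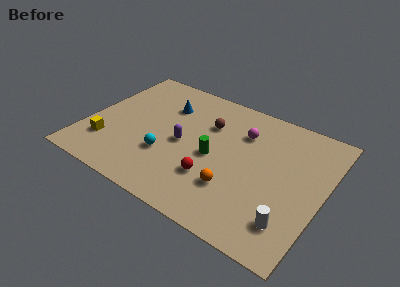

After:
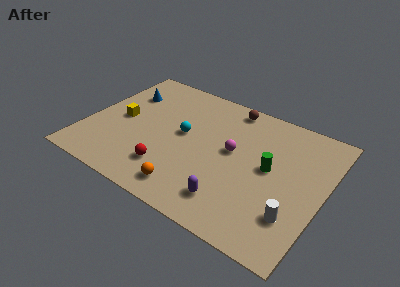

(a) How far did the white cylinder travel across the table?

0.5

The white cylinder moved from about (11.8, 2.0) to (11.9, 2.5), a distance of √(0.1² + 0.5²) ≈ 0.5.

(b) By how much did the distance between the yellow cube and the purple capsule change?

+2.9

Before: roughly 4.5 units apart; after: 7.4. That's 2.9 units further apart.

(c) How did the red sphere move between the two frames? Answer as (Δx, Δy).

(-2.4, -0.6)

From the two frames, the red sphere sits at roughly (7.4, 2.8) before and (5.0, 2.2) after.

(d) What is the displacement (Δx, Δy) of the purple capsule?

(3.2, -2.6)

The purple capsule was at about (5.4, 4.4) and moved to about (8.6, 1.8).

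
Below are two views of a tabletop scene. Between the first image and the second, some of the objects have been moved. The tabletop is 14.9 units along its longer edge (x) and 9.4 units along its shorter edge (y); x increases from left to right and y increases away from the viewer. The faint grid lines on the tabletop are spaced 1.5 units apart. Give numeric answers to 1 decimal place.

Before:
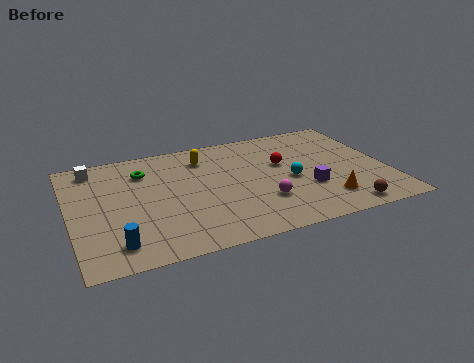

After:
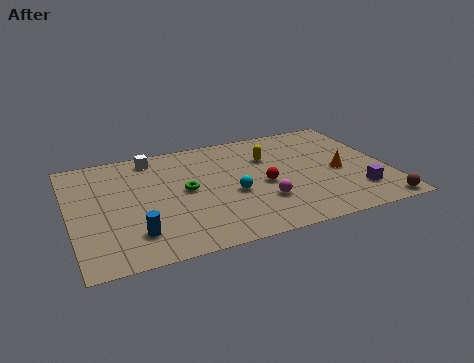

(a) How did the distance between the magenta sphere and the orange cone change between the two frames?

+1.0

The distance was about 3.0 in the first image and 4.0 in the second, so they moved 1.0 units further apart.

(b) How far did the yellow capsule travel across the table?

3.1

The yellow capsule was near (6.5, 7.4) before and (9.5, 6.5) after, so it travelled √(3.0² + 0.9²) ≈ 3.1 units.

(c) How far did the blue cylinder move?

1.0

From (1.9, 1.6) to (2.8, 2.1), the blue cylinder covered √(0.9² + 0.5²) ≈ 1.0 units.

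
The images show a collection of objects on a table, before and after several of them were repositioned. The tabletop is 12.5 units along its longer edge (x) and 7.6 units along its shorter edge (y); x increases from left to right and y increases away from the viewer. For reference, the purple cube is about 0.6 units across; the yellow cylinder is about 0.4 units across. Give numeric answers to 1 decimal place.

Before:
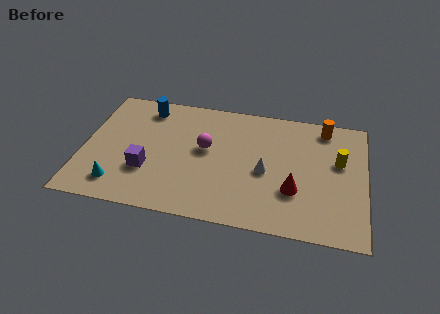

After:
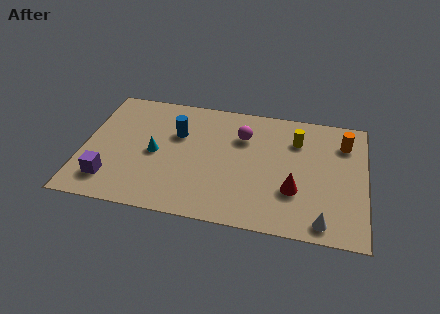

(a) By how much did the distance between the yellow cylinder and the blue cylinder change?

-3.6

The distance was about 8.9 in the first image and 5.3 in the second, so they moved 3.6 units closer together.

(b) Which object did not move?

the red cone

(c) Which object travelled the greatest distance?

the white cone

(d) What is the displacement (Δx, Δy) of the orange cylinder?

(0.9, -0.8)

From the two frames, the orange cylinder sits at roughly (10.6, 6.6) before and (11.5, 5.8) after.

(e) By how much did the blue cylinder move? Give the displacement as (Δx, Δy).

(1.5, -1.4)

The blue cylinder was at about (2.6, 6.4) and moved to about (4.1, 5.0).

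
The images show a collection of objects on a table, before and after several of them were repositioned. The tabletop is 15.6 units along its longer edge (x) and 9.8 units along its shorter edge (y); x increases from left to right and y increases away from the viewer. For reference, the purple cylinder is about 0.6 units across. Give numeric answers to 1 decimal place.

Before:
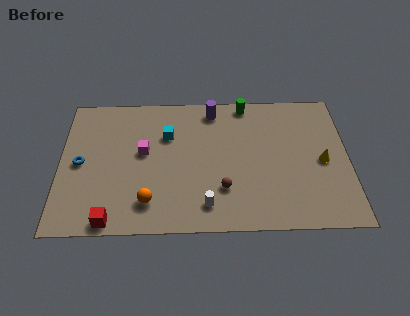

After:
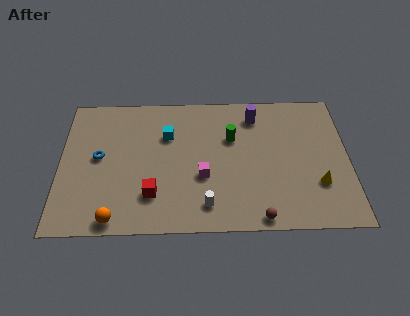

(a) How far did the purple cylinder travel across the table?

2.4

The purple cylinder was near (8.3, 8.5) before and (10.6, 8.0) after, so it travelled √(2.3² + 0.5²) ≈ 2.4 units.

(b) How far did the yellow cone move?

1.6

The yellow cone moved from about (14.2, 4.6) to (13.9, 3.0), a distance of √(0.3² + 1.6²) ≈ 1.6.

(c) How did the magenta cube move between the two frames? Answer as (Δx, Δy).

(3.2, -1.8)

From the two frames, the magenta cube sits at roughly (4.5, 5.5) before and (7.7, 3.7) after.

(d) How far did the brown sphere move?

2.8

From (8.8, 2.8) to (10.7, 0.8), the brown sphere covered √(1.9² + 2.0²) ≈ 2.8 units.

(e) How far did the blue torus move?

1.1

The blue torus moved from about (1.1, 4.8) to (2.1, 5.2), a distance of √(1.0² + 0.4²) ≈ 1.1.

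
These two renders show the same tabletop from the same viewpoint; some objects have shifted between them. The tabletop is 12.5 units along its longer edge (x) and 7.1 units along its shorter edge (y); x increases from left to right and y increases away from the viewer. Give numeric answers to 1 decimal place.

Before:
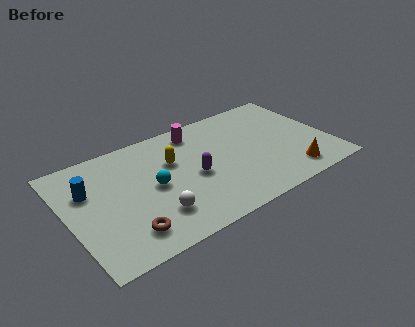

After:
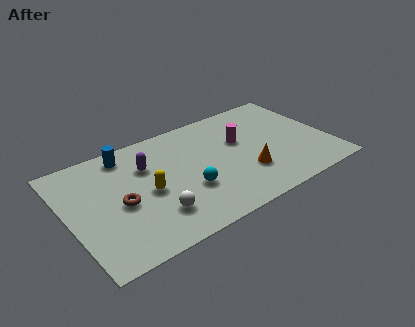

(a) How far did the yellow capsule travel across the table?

1.9

From (5.1, 4.6) to (3.7, 3.3), the yellow capsule covered √(1.4² + 1.3²) ≈ 1.9 units.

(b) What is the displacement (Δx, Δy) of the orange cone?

(-2.0, 1.0)

The orange cone started near (10.3, 1.2) and ended near (8.3, 2.2).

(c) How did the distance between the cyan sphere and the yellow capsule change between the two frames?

+0.4

They were about 1.6 units apart before and 2.0 after — 0.4 units further apart.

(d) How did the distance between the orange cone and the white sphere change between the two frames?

-2.0

They were about 6.5 units apart before and 4.5 after — 2.0 units closer together.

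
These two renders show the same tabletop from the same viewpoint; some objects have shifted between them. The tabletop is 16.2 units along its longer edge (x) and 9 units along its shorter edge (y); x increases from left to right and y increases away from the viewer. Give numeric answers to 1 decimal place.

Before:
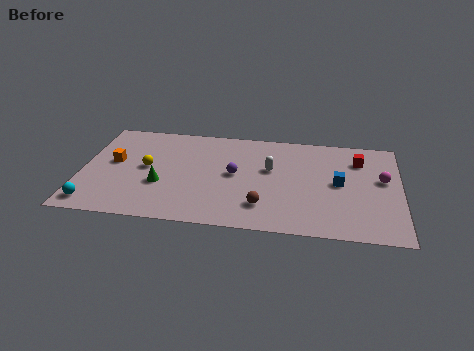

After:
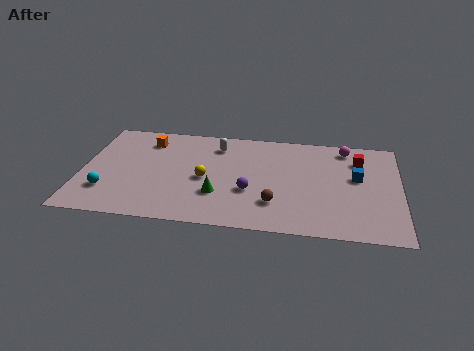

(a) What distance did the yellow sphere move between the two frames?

3.1

The yellow sphere was near (3.3, 4.7) before and (6.3, 4.1) after, so it travelled √(3.0² + 0.6²) ≈ 3.1 units.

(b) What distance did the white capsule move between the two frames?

3.3

The white capsule was near (9.6, 5.4) before and (6.8, 7.2) after, so it travelled √(2.8² + 1.8²) ≈ 3.3 units.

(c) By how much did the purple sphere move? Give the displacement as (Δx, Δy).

(0.8, -1.4)

From the two frames, the purple sphere sits at roughly (7.8, 4.7) before and (8.6, 3.3) after.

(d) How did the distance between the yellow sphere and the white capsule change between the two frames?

-3.2

Before: roughly 6.3 units apart; after: 3.1. That's 3.2 units closer together.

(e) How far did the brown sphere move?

0.7

From (9.3, 2.1) to (9.9, 2.4), the brown sphere covered √(0.6² + 0.3²) ≈ 0.7 units.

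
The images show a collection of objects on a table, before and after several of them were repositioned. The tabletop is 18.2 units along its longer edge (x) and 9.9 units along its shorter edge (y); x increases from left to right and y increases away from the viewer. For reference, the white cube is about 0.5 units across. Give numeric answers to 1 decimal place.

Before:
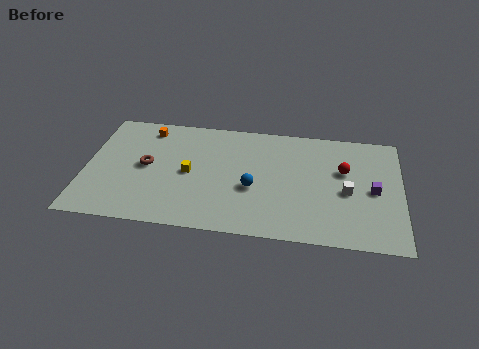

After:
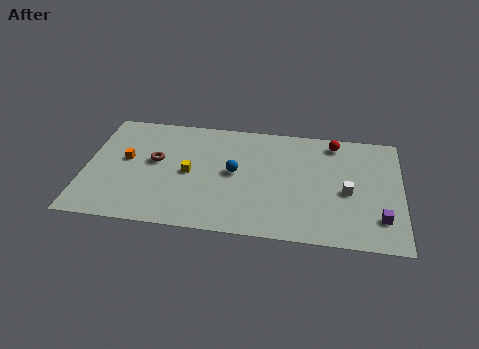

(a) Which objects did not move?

the yellow cube and the white cube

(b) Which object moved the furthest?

the orange cube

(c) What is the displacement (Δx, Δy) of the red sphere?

(-0.6, 2.4)

The red sphere started near (14.9, 6.2) and ended near (14.3, 8.6).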